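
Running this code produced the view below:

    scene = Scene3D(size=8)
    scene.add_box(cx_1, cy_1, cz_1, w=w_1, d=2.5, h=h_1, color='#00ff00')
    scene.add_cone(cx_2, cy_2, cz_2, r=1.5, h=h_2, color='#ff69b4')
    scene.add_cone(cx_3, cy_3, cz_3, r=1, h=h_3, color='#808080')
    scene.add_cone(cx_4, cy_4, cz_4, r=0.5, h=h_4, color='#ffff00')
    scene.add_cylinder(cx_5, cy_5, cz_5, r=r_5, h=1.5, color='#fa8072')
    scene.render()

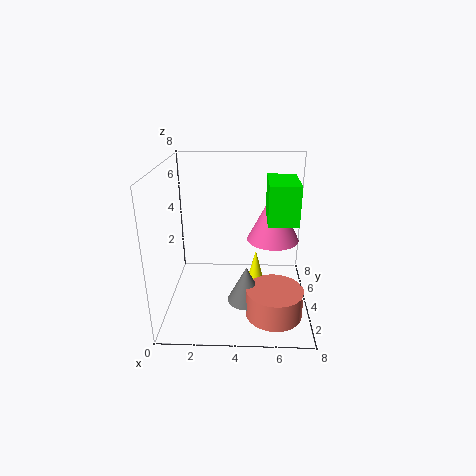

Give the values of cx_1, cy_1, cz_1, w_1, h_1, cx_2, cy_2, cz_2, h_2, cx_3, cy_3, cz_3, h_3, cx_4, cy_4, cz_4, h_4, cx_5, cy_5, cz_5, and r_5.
cx_1 = 5.5; cy_1 = 2; cz_1 = 5.5; w_1 = 1.5; h_1 = 2; cx_2 = 6; cy_2 = 5; cz_2 = 3.5; h_2 = 3; cx_3 = 4.5; cy_3 = 2.5; cz_3 = 1; h_3 = 2; cx_4 = 5; cy_4 = 3.5; cz_4 = 1.5; h_4 = 2; cx_5 = 6; cy_5 = 2; cz_5 = 0.5; r_5 = 1.5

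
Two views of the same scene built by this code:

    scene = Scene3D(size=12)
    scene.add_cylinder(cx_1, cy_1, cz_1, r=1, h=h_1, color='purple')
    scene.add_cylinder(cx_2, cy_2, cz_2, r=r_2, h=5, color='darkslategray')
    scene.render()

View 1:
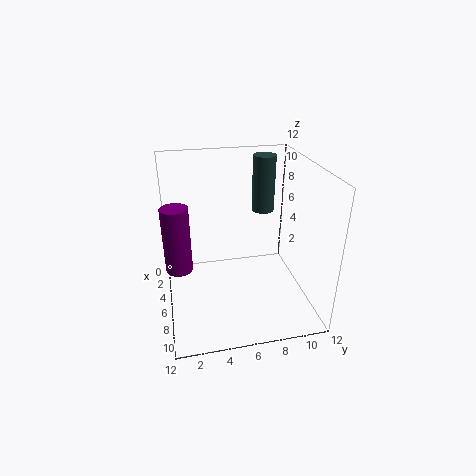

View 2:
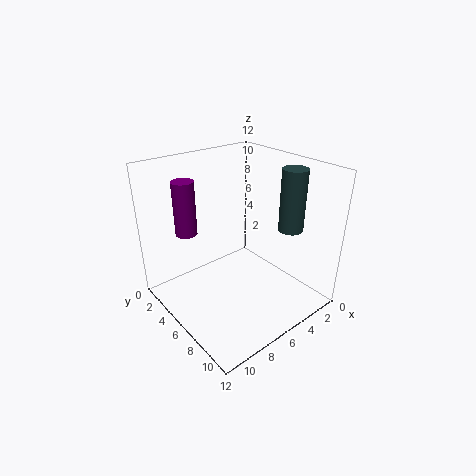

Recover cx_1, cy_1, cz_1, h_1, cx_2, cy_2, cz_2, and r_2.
cx_1 = 8, cy_1 = 1, cz_1 = 5, h_1 = 5, cx_2 = 3, cy_2 = 9, cz_2 = 7, r_2 = 1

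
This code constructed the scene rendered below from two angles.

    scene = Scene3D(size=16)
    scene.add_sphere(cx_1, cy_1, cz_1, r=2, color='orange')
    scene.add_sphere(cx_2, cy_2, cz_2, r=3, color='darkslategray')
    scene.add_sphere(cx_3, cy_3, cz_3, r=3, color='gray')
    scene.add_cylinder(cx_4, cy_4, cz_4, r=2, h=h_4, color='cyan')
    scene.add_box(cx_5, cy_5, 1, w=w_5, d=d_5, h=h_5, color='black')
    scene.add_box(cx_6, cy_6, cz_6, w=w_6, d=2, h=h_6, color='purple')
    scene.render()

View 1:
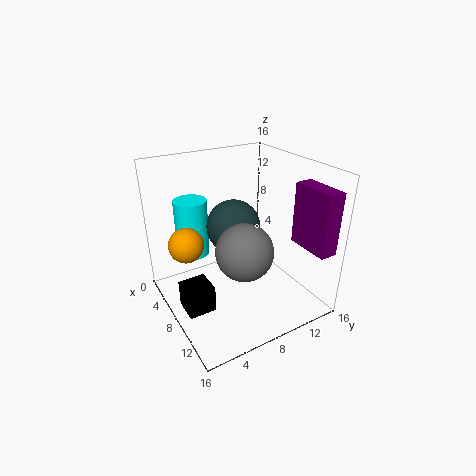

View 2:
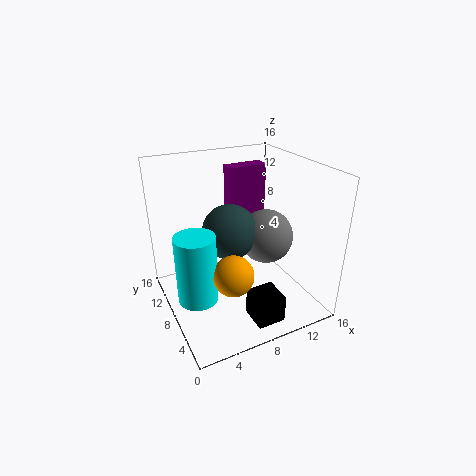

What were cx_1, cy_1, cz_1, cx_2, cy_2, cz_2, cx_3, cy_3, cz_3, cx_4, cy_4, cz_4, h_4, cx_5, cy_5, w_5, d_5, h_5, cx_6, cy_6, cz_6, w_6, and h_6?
cx_1 = 5, cy_1 = 3, cz_1 = 7, cx_2 = 7, cy_2 = 8, cz_2 = 9, cx_3 = 11, cy_3 = 7, cz_3 = 8, cx_4 = 2, cy_4 = 5, cz_4 = 4, h_4 = 7, cx_5 = 7, cy_5 = 1, w_5 = 3, d_5 = 3, h_5 = 3, cx_6 = 10, cy_6 = 14, cz_6 = 7, w_6 = 5, h_6 = 7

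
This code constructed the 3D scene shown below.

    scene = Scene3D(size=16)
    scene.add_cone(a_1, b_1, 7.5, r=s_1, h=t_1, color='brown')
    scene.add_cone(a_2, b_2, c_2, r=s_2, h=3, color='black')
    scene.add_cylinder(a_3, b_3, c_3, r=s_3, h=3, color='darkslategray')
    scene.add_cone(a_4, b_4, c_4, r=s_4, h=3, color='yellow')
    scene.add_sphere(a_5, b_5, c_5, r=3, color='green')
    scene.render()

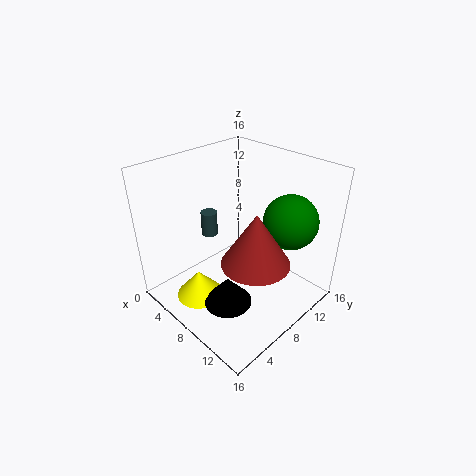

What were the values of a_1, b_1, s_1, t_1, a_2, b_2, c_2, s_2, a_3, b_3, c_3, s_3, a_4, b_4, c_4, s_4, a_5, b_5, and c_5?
a_1 = 12; b_1 = 6.5; s_1 = 3.5; t_1 = 5.5; a_2 = 10.5; b_2 = 4; c_2 = 3; s_2 = 2.5; a_3 = 2.5; b_3 = 8.5; c_3 = 6; s_3 = 1; a_4 = 7; b_4 = 3; c_4 = 2.5; s_4 = 2.5; a_5 = 12; b_5 = 12; c_5 = 10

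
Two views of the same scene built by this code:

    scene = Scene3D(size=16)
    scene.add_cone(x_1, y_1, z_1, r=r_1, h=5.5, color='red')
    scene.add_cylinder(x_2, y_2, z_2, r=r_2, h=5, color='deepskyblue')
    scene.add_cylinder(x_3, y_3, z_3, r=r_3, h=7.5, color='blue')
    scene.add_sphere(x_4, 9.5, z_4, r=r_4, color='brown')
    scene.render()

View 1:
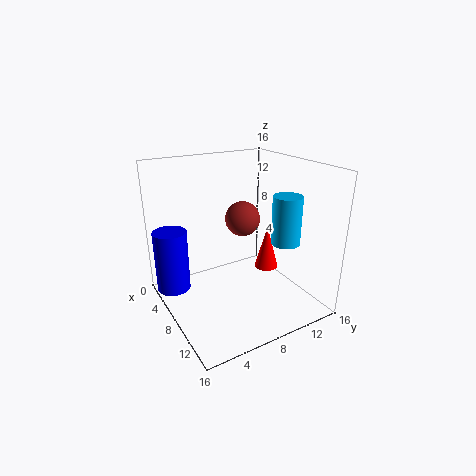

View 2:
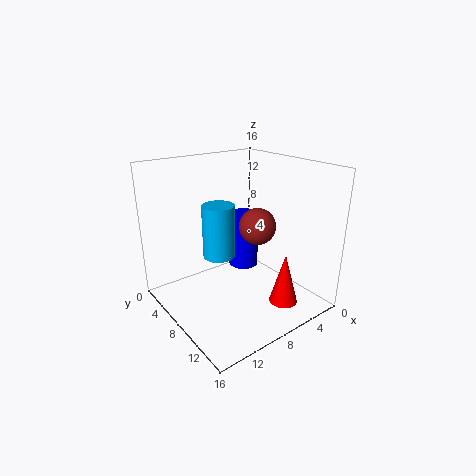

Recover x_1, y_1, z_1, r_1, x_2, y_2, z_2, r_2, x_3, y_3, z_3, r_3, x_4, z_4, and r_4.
x_1 = 6
y_1 = 13.5
z_1 = 2
r_1 = 1.5
x_2 = 12.5
y_2 = 11
z_2 = 8.5
r_2 = 1.5
x_3 = 2.5
y_3 = 2
z_3 = 0.5
r_3 = 2
x_4 = 6.5
z_4 = 9.5
r_4 = 2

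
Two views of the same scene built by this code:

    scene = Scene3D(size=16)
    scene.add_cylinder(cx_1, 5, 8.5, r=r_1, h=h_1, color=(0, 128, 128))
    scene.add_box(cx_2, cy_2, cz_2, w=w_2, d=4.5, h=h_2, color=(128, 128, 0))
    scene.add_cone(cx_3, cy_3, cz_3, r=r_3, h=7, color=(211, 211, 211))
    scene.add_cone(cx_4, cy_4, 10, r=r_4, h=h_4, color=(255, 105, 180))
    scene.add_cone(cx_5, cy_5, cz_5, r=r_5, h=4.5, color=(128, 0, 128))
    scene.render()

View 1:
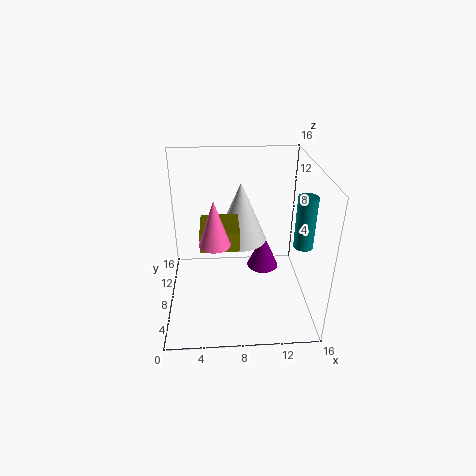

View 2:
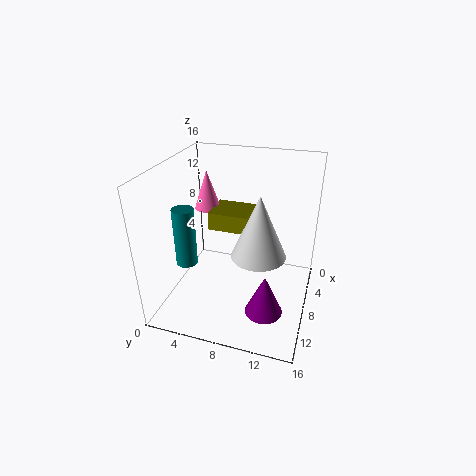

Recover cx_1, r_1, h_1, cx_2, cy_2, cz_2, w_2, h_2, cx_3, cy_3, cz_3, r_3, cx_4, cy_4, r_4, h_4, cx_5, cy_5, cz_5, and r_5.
cx_1 = 14.5
r_1 = 1
h_1 = 5.5
cx_2 = 4
cy_2 = 4.5
cz_2 = 8.5
w_2 = 4
h_2 = 2
cx_3 = 8.5
cy_3 = 10.5
cz_3 = 6.5
r_3 = 3
cx_4 = 5.5
cy_4 = 3.5
r_4 = 1.5
h_4 = 4.5
cx_5 = 11.5
cy_5 = 12
cz_5 = 1.5
r_5 = 2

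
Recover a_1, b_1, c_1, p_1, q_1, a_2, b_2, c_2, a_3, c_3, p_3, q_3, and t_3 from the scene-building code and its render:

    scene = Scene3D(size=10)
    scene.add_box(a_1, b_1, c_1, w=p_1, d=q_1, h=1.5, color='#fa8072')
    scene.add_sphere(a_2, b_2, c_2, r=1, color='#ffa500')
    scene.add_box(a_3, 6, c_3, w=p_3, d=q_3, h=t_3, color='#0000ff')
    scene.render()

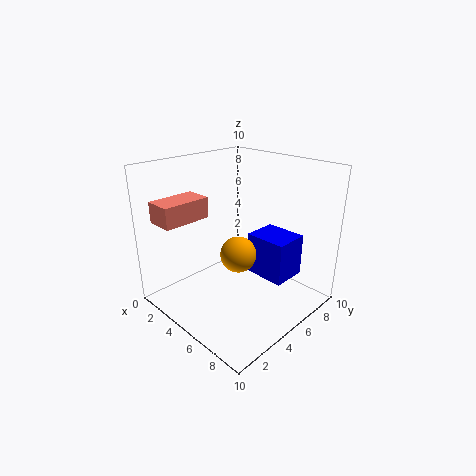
a_1 = 0.5; b_1 = 1; c_1 = 6; p_1 = 2; q_1 = 3.5; a_2 = 8; b_2 = 2; c_2 = 6; a_3 = 5; c_3 = 2; p_3 = 3; q_3 = 2.5; t_3 = 3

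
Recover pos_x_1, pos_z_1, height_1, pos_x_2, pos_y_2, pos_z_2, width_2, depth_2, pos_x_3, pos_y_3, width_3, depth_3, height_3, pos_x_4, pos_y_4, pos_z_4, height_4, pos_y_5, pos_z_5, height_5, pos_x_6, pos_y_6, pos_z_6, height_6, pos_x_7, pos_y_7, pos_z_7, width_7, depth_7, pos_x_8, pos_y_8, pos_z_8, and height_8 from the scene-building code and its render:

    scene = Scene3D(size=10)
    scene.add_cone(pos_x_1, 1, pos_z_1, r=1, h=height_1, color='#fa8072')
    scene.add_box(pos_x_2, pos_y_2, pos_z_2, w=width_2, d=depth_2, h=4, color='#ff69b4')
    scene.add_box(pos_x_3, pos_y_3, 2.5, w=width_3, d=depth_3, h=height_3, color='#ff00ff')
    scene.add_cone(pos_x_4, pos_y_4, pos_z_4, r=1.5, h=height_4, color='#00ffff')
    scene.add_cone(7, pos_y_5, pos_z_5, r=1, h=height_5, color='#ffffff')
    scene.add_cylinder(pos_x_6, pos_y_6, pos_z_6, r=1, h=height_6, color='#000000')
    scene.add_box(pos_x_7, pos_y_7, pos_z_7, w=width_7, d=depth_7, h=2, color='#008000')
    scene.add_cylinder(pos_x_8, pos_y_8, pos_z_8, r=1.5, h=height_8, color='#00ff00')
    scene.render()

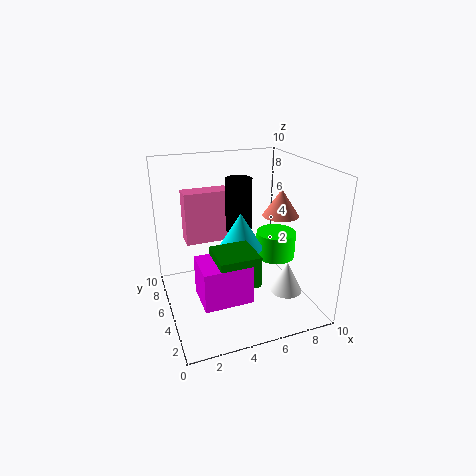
pos_x_1 = 6; pos_z_1 = 8; height_1 = 1.5; pos_x_2 = 2; pos_y_2 = 8; pos_z_2 = 3.5; width_2 = 3.5; depth_2 = 1.5; pos_x_3 = 1.5; pos_y_3 = 1; width_3 = 3; depth_3 = 2.5; height_3 = 2.5; pos_x_4 = 5; pos_y_4 = 4.5; pos_z_4 = 4.5; height_4 = 2.5; pos_y_5 = 1.5; pos_z_5 = 2.5; height_5 = 2; pos_x_6 = 6; pos_y_6 = 7.5; pos_z_6 = 4.5; height_6 = 4; pos_x_7 = 2.5; pos_y_7 = 1; pos_z_7 = 3.5; width_7 = 2.5; depth_7 = 2.5; pos_x_8 = 8.5; pos_y_8 = 6; pos_z_8 = 2.5; height_8 = 2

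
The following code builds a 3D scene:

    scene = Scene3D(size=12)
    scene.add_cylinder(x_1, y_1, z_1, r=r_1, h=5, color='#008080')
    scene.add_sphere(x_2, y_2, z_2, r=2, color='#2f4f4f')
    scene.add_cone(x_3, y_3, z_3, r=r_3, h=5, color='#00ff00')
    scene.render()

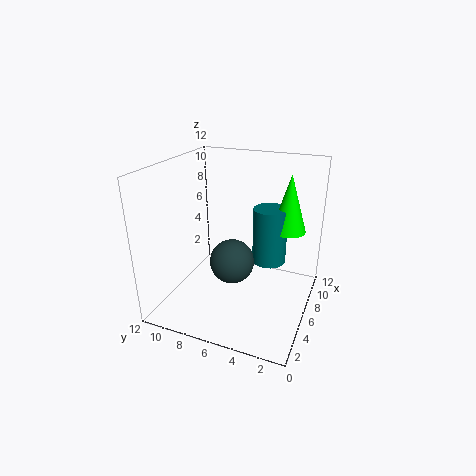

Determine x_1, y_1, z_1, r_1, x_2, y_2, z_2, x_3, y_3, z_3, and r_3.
x_1 = 8.5
y_1 = 4
z_1 = 3
r_1 = 1.5
x_2 = 7
y_2 = 7
z_2 = 3
x_3 = 9
y_3 = 2.5
z_3 = 6
r_3 = 1.5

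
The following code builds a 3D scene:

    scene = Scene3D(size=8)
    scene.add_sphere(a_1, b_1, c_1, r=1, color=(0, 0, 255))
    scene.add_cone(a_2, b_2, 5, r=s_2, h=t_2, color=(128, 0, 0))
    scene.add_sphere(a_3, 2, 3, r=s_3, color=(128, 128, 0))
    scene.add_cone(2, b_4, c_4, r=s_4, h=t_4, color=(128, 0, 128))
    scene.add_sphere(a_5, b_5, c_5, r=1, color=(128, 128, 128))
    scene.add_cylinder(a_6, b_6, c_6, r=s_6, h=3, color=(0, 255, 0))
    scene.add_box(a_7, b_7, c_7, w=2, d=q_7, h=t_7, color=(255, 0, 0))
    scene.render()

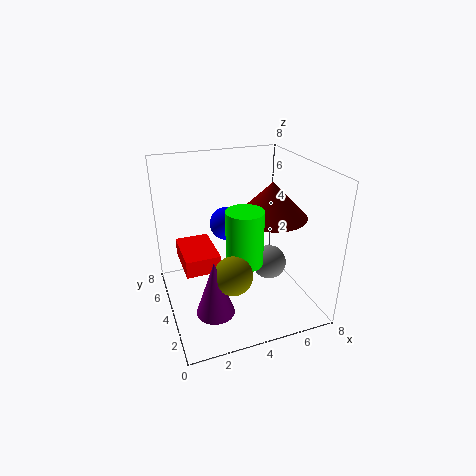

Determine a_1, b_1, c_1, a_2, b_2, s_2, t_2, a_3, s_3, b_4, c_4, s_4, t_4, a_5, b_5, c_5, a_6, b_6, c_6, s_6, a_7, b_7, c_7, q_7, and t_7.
a_1 = 4
b_1 = 6
c_1 = 4
a_2 = 6
b_2 = 4
s_2 = 2
t_2 = 2
a_3 = 3
s_3 = 1
b_4 = 2
c_4 = 1
s_4 = 1
t_4 = 3
a_5 = 6
b_5 = 4
c_5 = 2
a_6 = 4
b_6 = 3
c_6 = 3
s_6 = 1
a_7 = 1
b_7 = 4
c_7 = 2
q_7 = 3
t_7 = 1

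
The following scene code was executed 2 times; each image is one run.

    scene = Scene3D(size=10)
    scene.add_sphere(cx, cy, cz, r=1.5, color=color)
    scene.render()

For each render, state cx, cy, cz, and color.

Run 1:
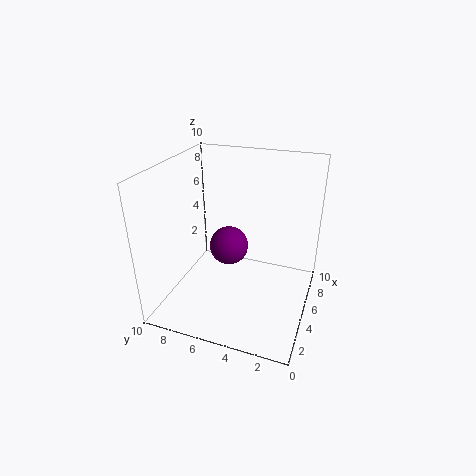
cx = 7; cy = 6.5; cz = 3; color = 'purple'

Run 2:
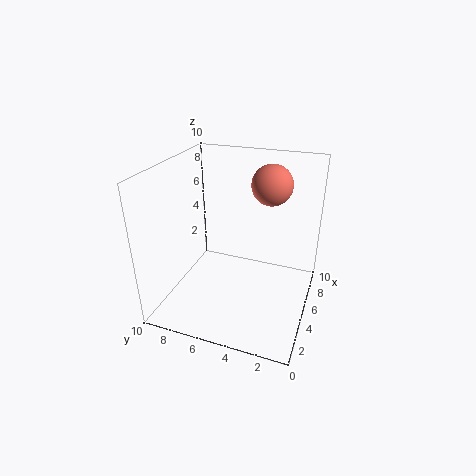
cx = 8; cy = 3.5; cz = 8; color = 'salmon'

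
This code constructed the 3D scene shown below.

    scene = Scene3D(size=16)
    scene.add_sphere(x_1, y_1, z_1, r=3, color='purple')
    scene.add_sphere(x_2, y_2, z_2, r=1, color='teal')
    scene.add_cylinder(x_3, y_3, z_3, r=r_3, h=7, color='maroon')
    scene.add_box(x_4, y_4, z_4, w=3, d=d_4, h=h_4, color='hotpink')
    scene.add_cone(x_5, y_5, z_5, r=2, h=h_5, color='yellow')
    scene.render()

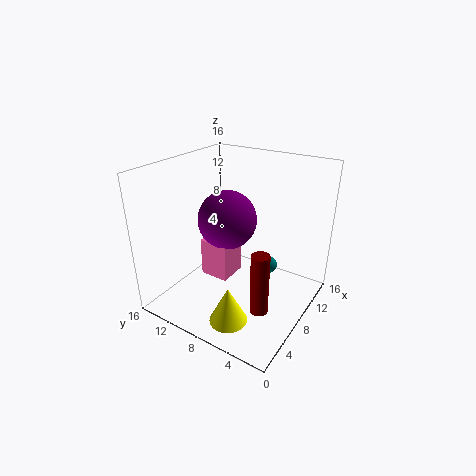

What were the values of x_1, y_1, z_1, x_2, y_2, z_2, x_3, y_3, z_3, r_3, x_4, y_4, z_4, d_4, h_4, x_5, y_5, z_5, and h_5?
x_1 = 6; y_1 = 8; z_1 = 11; x_2 = 12; y_2 = 6; z_2 = 3; x_3 = 6; y_3 = 4; z_3 = 1; r_3 = 1; x_4 = 4; y_4 = 7; z_4 = 5; d_4 = 3; h_4 = 4; x_5 = 3; y_5 = 6; z_5 = 1; h_5 = 4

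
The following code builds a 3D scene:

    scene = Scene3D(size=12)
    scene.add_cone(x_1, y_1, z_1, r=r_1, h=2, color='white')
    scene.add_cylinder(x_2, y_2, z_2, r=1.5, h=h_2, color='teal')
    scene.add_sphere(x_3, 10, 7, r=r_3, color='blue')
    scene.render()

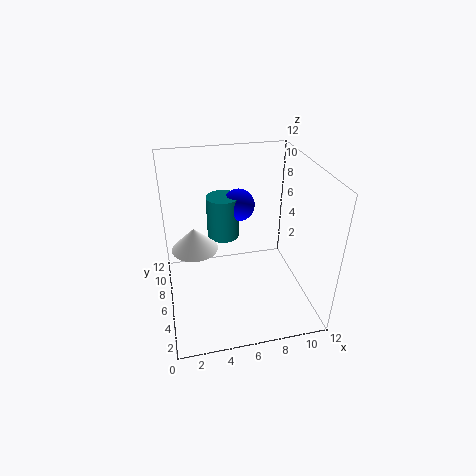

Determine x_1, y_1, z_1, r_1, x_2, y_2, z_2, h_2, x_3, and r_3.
x_1 = 2.5
y_1 = 7.5
z_1 = 4.5
r_1 = 2
x_2 = 5.5
y_2 = 10
z_2 = 4
h_2 = 4
x_3 = 7
r_3 = 1.5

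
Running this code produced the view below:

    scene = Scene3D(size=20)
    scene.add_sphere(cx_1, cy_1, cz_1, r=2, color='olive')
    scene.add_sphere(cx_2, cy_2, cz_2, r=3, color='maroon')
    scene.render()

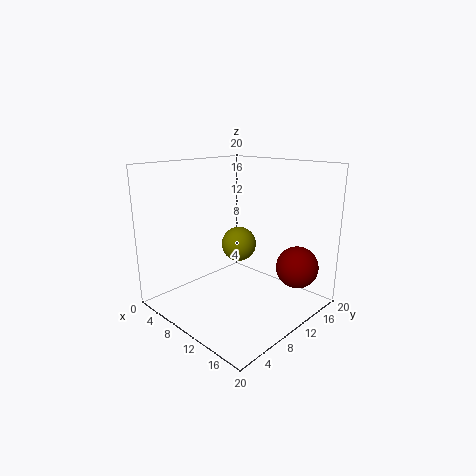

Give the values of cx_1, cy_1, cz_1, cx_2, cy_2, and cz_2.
cx_1 = 14.5; cy_1 = 5.5; cz_1 = 11.5; cx_2 = 16; cy_2 = 16; cz_2 = 5.5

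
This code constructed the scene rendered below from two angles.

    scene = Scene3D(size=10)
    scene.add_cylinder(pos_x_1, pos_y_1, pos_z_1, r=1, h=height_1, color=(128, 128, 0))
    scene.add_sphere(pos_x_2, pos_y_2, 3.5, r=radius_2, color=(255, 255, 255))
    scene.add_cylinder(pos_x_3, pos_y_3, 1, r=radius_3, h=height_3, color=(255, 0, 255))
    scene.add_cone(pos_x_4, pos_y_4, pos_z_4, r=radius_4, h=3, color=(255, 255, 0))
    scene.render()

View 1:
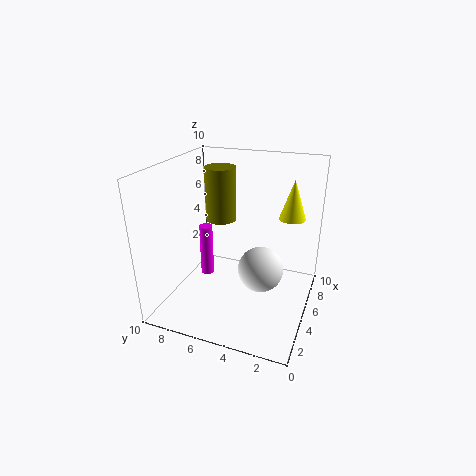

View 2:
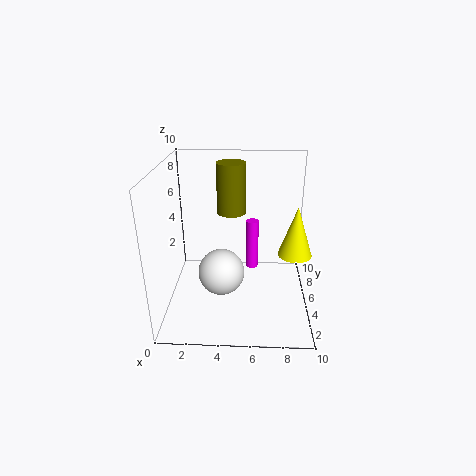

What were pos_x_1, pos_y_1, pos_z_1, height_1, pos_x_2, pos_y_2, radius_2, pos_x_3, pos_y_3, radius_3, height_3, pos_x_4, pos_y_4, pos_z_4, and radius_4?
pos_x_1 = 4.5, pos_y_1 = 6, pos_z_1 = 6.5, height_1 = 3.5, pos_x_2 = 4, pos_y_2 = 3, radius_2 = 1.5, pos_x_3 = 6, pos_y_3 = 8, radius_3 = 0.5, height_3 = 4, pos_x_4 = 8.5, pos_y_4 = 2, pos_z_4 = 5.5, radius_4 = 1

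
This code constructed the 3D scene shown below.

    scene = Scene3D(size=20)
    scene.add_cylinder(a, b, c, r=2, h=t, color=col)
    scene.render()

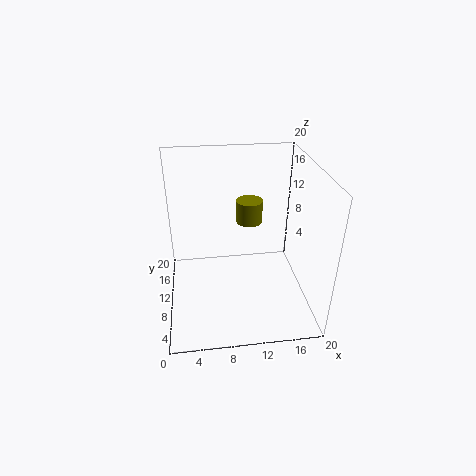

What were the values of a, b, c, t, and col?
a = 12.5
b = 15.5
c = 9.5
t = 3.5
col = 'olive'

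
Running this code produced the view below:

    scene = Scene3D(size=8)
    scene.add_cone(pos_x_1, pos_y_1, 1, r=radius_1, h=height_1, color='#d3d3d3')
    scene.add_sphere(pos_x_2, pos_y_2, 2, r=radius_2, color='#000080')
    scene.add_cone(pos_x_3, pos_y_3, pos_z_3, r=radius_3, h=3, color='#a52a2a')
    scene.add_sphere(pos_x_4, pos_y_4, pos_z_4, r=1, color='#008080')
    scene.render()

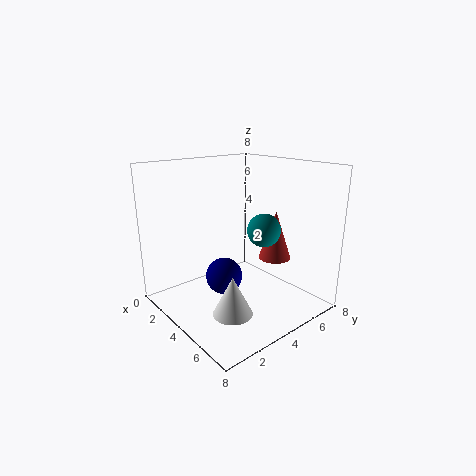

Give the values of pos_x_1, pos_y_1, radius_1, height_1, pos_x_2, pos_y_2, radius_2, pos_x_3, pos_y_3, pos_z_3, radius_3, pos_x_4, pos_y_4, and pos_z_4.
pos_x_1 = 6, pos_y_1 = 2, radius_1 = 1, height_1 = 2, pos_x_2 = 4, pos_y_2 = 3, radius_2 = 1, pos_x_3 = 4, pos_y_3 = 7, pos_z_3 = 2, radius_3 = 1, pos_x_4 = 4, pos_y_4 = 6, pos_z_4 = 4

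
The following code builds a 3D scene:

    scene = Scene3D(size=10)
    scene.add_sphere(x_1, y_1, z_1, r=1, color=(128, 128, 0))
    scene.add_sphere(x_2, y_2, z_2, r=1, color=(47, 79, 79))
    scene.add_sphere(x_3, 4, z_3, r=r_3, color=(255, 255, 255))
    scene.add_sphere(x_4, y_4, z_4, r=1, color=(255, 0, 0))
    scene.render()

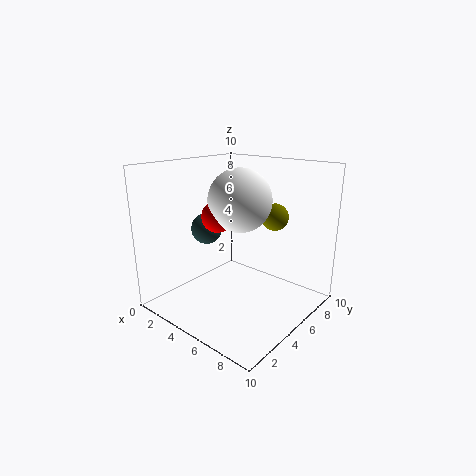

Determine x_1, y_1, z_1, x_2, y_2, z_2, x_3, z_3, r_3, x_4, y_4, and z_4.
x_1 = 6, y_1 = 8, z_1 = 6, x_2 = 4, y_2 = 3, z_2 = 6, x_3 = 6, z_3 = 8, r_3 = 2, x_4 = 5, y_4 = 3, z_4 = 7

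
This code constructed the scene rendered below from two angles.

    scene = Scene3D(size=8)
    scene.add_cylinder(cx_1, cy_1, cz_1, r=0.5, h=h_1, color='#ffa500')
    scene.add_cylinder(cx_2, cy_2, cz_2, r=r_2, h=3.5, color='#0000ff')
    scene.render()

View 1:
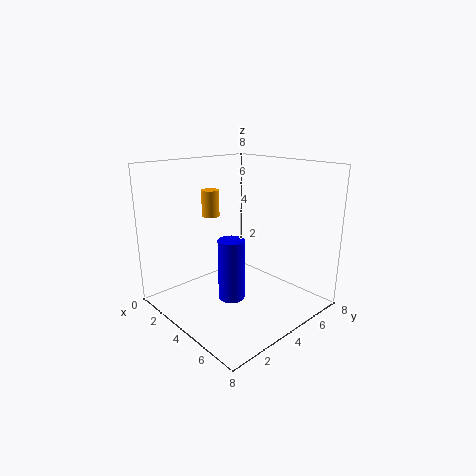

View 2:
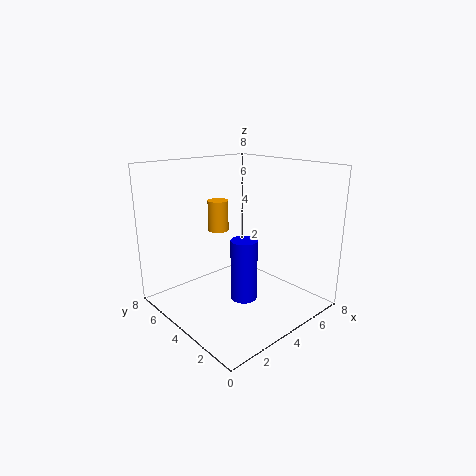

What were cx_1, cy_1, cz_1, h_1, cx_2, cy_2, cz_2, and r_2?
cx_1 = 2.25; cy_1 = 3.5; cz_1 = 5; h_1 = 1.5; cx_2 = 4; cy_2 = 3.5; cz_2 = 0.5; r_2 = 0.75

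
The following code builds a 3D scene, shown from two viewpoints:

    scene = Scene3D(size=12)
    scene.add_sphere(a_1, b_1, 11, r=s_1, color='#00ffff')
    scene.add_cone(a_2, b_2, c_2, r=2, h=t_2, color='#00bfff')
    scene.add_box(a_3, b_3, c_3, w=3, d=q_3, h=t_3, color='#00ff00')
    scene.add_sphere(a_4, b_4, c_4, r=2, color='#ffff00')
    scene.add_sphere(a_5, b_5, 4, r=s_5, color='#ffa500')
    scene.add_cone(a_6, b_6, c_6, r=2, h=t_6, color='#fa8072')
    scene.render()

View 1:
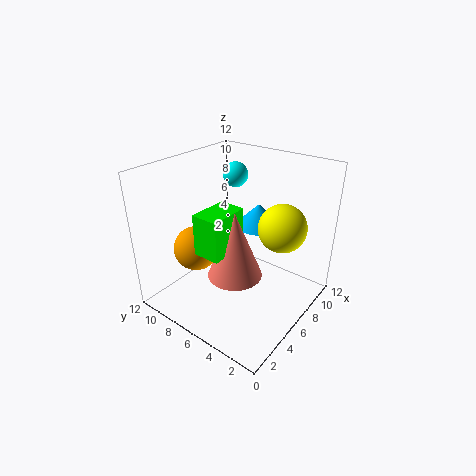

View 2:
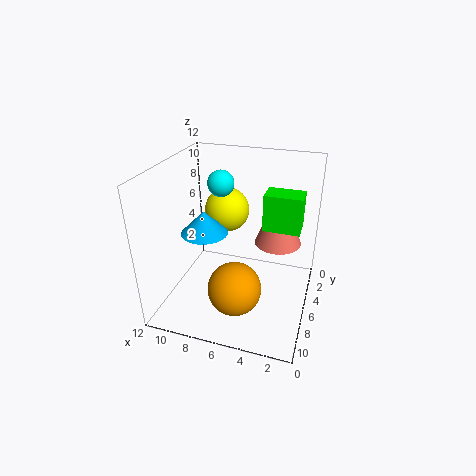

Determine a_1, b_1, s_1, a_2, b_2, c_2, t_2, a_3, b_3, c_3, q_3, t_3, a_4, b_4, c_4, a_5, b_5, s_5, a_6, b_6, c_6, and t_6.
a_1 = 7; b_1 = 7; s_1 = 1; a_2 = 9; b_2 = 6; c_2 = 6; t_2 = 2; a_3 = 1; b_3 = 4; c_3 = 7; q_3 = 2; t_3 = 3; a_4 = 8; b_4 = 3; c_4 = 7; a_5 = 5; b_5 = 10; s_5 = 2; a_6 = 3; b_6 = 4; c_6 = 5; t_6 = 5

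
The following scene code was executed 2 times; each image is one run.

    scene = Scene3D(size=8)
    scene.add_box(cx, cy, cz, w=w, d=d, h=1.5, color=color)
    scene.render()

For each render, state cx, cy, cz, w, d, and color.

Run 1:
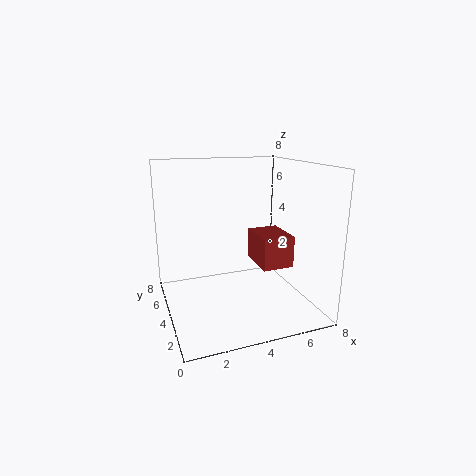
cx = 4
cy = 0.5
cz = 3.5
w = 1.5
d = 2
color = 'brown'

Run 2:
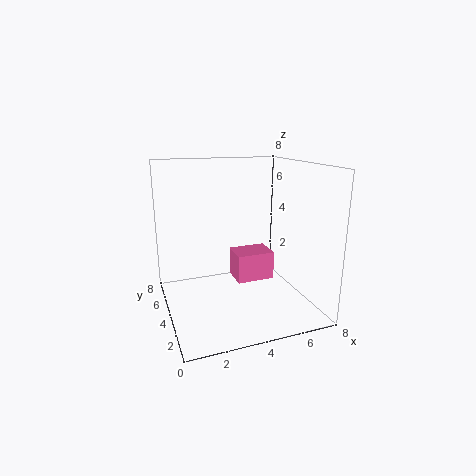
cx = 3.5
cy = 2.5
cz = 2
w = 2
d = 1.5
color = 'hotpink'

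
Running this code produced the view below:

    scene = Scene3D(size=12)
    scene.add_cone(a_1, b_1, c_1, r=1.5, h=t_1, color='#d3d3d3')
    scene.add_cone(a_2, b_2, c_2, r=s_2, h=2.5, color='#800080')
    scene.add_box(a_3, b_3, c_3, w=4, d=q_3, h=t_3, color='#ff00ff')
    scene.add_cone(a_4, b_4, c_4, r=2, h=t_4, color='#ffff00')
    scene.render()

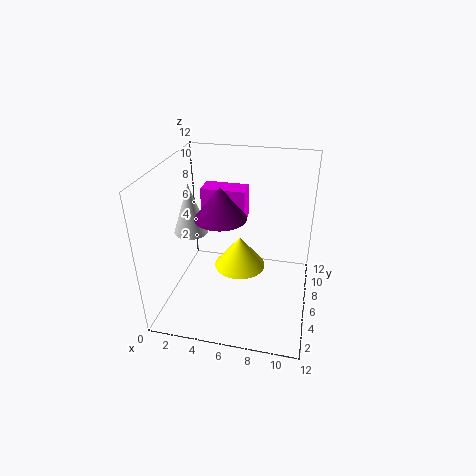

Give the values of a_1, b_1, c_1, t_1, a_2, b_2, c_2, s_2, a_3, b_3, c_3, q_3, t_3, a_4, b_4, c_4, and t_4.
a_1 = 1.5; b_1 = 7; c_1 = 5.5; t_1 = 4.5; a_2 = 5; b_2 = 4.5; c_2 = 8.5; s_2 = 2; a_3 = 2; b_3 = 8.5; c_3 = 6; q_3 = 2; t_3 = 3; a_4 = 6.5; b_4 = 4.5; c_4 = 4.5; t_4 = 2.5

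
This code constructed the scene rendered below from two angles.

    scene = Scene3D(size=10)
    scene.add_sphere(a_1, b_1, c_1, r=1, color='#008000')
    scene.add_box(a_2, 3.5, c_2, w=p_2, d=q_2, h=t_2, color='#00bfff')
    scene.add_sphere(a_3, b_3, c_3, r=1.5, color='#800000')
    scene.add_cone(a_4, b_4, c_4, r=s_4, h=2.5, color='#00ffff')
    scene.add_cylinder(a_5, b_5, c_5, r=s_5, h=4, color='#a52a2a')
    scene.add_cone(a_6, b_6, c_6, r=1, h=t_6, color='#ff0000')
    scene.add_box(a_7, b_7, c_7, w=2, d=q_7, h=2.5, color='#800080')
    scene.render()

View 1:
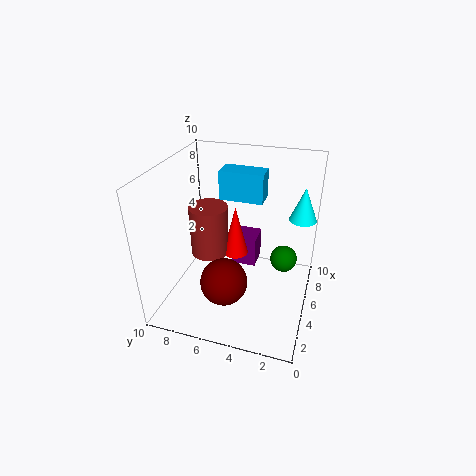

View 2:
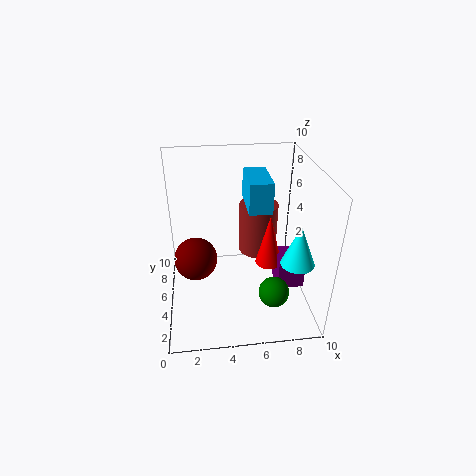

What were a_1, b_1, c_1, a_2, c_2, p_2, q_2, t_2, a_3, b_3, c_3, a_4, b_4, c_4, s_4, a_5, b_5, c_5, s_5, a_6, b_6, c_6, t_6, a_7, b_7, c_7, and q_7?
a_1 = 7, b_1 = 2, c_1 = 2.5, a_2 = 5.5, c_2 = 7.5, p_2 = 1.5, q_2 = 3, t_2 = 2, a_3 = 2, b_3 = 5, c_3 = 3.5, a_4 = 8, b_4 = 1, c_4 = 5.5, s_4 = 1, a_5 = 7, b_5 = 8, c_5 = 2, s_5 = 1.5, a_6 = 7.5, b_6 = 6, c_6 = 2, t_6 = 4, a_7 = 8, b_7 = 4.5, c_7 = 0.5, q_7 = 2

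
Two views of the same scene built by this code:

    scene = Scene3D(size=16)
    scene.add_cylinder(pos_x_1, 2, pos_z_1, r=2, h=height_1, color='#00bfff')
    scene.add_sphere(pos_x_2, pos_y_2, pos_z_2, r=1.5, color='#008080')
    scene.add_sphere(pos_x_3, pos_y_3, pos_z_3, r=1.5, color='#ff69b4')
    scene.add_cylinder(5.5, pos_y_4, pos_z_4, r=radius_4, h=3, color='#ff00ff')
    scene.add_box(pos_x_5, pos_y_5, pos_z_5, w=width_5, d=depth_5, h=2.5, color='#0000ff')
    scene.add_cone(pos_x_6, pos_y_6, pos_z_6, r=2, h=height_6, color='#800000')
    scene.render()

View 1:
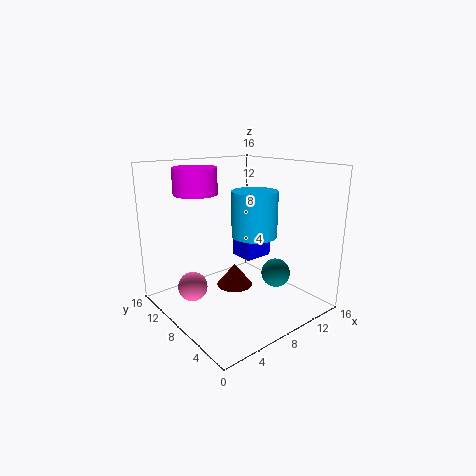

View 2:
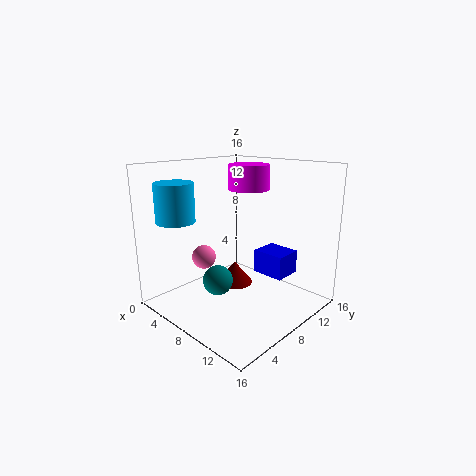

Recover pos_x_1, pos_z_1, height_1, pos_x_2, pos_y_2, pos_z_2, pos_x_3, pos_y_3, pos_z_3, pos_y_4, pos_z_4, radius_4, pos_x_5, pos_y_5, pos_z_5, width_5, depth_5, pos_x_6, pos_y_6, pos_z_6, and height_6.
pos_x_1 = 5
pos_z_1 = 10.5
height_1 = 4
pos_x_2 = 9.5
pos_y_2 = 3.5
pos_z_2 = 5
pos_x_3 = 2
pos_y_3 = 8
pos_z_3 = 4
pos_y_4 = 12.5
pos_z_4 = 12.5
radius_4 = 2.5
pos_x_5 = 10
pos_y_5 = 8.5
pos_z_5 = 4.5
width_5 = 3.5
depth_5 = 3
pos_x_6 = 7.5
pos_y_6 = 8
pos_z_6 = 2.5
height_6 = 2.5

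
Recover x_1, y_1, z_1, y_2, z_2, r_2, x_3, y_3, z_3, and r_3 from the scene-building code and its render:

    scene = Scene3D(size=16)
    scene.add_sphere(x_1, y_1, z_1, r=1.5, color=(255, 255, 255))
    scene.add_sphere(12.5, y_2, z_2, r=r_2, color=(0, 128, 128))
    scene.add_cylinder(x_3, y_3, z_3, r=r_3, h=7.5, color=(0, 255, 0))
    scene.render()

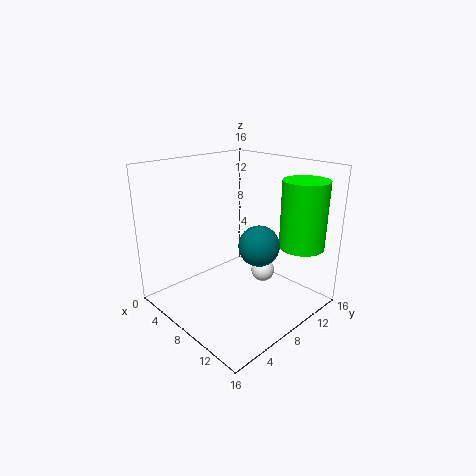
x_1 = 7, y_1 = 13.5, z_1 = 1.5, y_2 = 6.5, z_2 = 9, r_2 = 2, x_3 = 13, y_3 = 13, z_3 = 7, r_3 = 2.5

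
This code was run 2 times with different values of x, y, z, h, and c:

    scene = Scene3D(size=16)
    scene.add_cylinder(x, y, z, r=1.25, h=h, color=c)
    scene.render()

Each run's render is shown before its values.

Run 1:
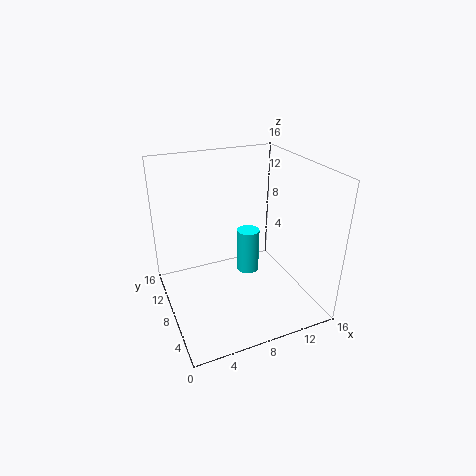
x = 9.25
y = 8
z = 3.75
h = 5
c = 'cyan'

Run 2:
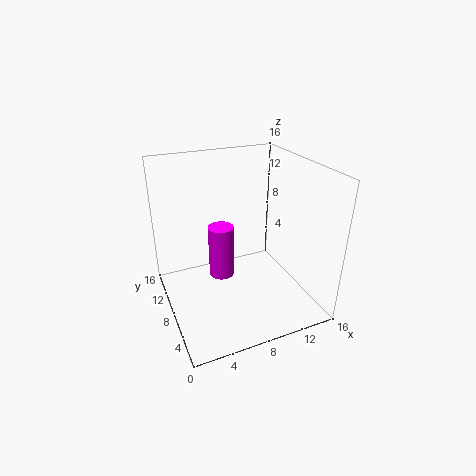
x = 5
y = 5.25
z = 6
h = 5.25
c = 'magenta'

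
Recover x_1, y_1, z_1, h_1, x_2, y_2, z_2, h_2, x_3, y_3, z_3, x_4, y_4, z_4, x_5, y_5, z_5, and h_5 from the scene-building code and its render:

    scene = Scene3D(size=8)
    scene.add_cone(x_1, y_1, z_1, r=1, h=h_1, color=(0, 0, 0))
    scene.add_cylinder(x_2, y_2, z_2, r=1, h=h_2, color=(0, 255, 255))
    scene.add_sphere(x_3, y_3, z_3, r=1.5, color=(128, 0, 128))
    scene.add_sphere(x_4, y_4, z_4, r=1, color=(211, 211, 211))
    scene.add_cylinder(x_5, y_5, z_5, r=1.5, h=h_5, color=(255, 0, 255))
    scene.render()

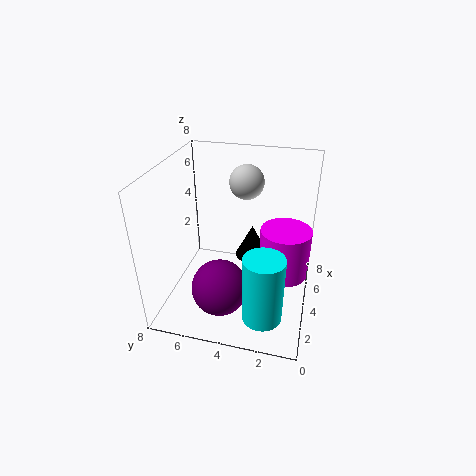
x_1 = 5.5
y_1 = 3.5
z_1 = 2
h_1 = 2
x_2 = 1
y_2 = 2
z_2 = 1.5
h_2 = 3.5
x_3 = 2
y_3 = 4.5
z_3 = 2
x_4 = 6
y_4 = 4
z_4 = 6.5
x_5 = 5.5
y_5 = 1.5
z_5 = 1
h_5 = 3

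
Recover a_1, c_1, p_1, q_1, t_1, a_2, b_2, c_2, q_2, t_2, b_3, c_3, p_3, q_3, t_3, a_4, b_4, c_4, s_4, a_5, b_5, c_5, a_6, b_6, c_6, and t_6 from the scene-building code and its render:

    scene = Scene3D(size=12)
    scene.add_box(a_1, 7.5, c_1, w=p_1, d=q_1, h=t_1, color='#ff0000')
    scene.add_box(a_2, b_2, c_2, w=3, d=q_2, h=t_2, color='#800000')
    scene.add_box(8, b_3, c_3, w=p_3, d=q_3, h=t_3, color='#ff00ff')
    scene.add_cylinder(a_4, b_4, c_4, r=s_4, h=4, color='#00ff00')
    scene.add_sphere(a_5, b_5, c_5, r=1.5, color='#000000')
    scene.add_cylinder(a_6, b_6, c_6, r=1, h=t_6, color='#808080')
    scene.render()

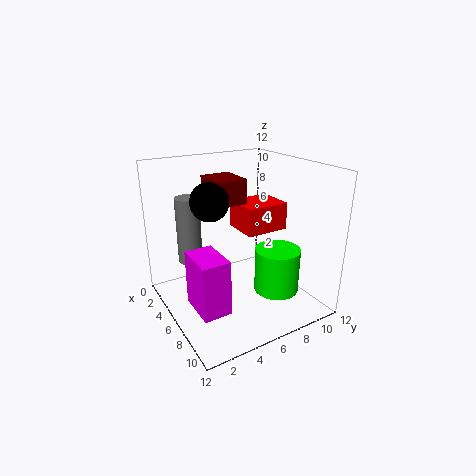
a_1 = 2; c_1 = 5.5; p_1 = 3.5; q_1 = 4; t_1 = 2.5; a_2 = 3.5; b_2 = 4; c_2 = 9; q_2 = 2.5; t_2 = 2; b_3 = 0.5; c_3 = 3; p_3 = 3; q_3 = 2; t_3 = 4; a_4 = 7; b_4 = 9.5; c_4 = 0.5; s_4 = 2; a_5 = 6; b_5 = 3.5; c_5 = 9.5; a_6 = 4; b_6 = 2.5; c_6 = 4; t_6 = 5.5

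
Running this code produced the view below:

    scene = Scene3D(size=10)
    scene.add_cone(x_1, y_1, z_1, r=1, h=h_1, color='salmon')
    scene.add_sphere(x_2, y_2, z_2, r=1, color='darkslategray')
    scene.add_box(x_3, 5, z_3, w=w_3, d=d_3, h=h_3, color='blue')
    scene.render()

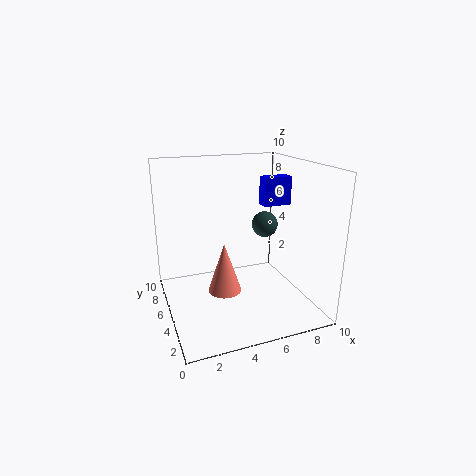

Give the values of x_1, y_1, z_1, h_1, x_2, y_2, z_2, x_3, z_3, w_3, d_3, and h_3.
x_1 = 3, y_1 = 2, z_1 = 3, h_1 = 3, x_2 = 8, y_2 = 7, z_2 = 5, x_3 = 7, z_3 = 7, w_3 = 2, d_3 = 1, h_3 = 2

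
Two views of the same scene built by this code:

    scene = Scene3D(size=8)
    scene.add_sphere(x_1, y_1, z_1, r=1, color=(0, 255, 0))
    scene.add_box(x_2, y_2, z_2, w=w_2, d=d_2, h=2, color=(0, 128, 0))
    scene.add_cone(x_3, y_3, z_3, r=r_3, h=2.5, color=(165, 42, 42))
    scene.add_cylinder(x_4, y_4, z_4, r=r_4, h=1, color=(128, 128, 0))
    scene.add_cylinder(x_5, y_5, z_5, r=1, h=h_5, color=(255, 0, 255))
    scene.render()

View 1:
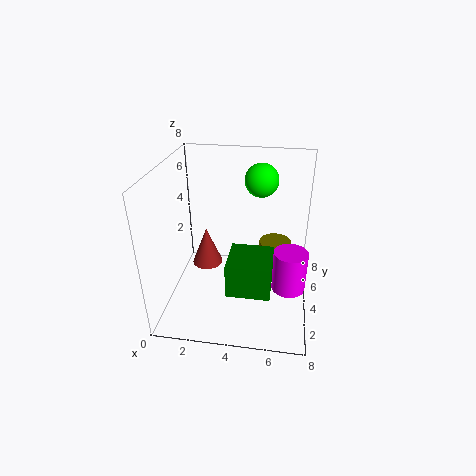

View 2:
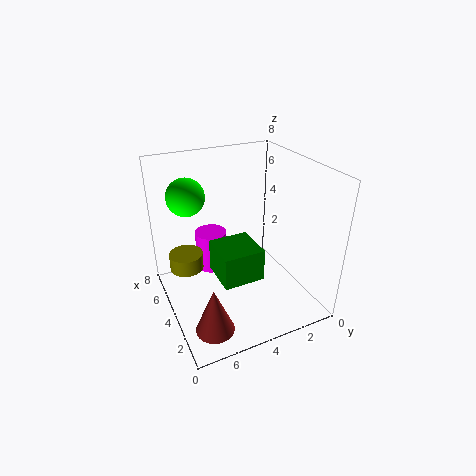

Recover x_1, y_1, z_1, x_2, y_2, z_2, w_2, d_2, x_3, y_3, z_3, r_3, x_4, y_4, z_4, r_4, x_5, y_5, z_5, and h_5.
x_1 = 5
y_1 = 6.5
z_1 = 6.5
x_2 = 3.5
y_2 = 2.5
z_2 = 1
w_2 = 2.5
d_2 = 2.5
x_3 = 1.5
y_3 = 6.5
z_3 = 0.5
r_3 = 1
x_4 = 6
y_4 = 6.5
z_4 = 1.5
r_4 = 1
x_5 = 7
y_5 = 4.5
z_5 = 0.5
h_5 = 2.5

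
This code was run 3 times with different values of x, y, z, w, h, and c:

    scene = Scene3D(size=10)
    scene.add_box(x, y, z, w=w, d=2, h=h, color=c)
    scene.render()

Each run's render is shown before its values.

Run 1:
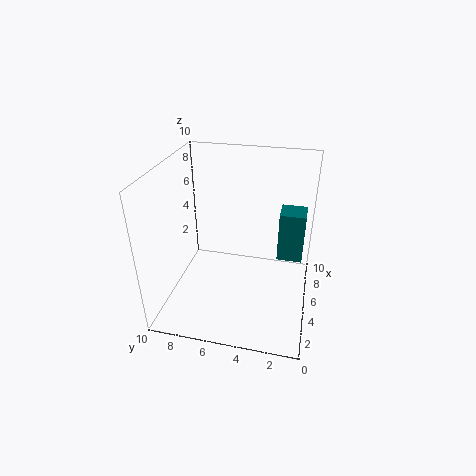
x = 8, y = 0.5, z = 1.5, w = 2, h = 4, c = 'teal'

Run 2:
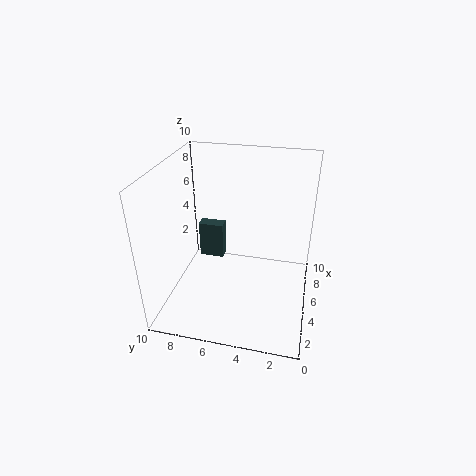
x = 8, y = 7, z = 1, w = 1, h = 3, c = 'darkslategray'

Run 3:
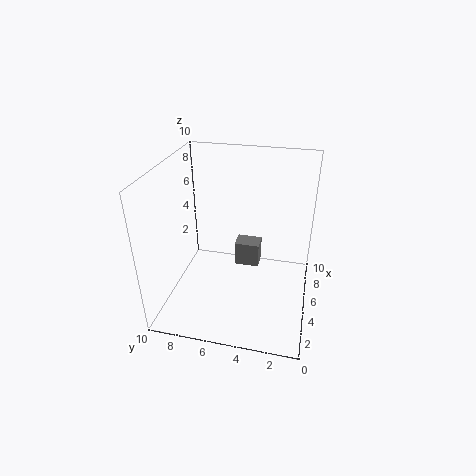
x = 8, y = 4, z = 0.5, w = 1.5, h = 2, c = 'gray'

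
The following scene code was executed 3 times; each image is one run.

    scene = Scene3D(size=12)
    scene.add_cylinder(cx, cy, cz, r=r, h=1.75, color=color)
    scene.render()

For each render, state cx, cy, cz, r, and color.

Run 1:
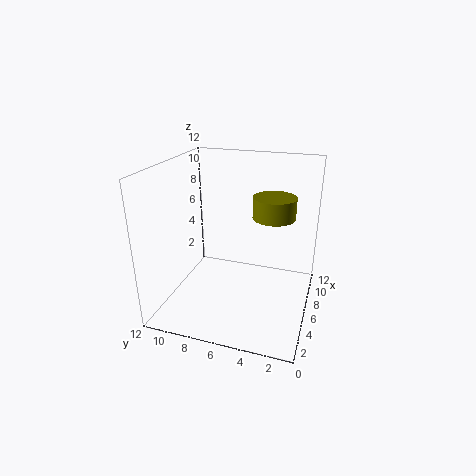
cx = 7, cy = 3.25, cz = 7.75, r = 1.75, color = 'olive'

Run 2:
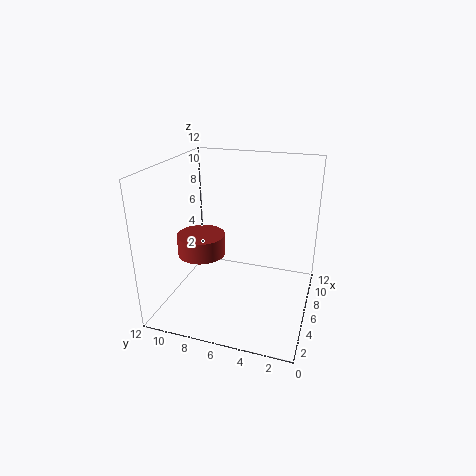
cx = 5.25, cy = 9, cz = 4.5, r = 2, color = 'brown'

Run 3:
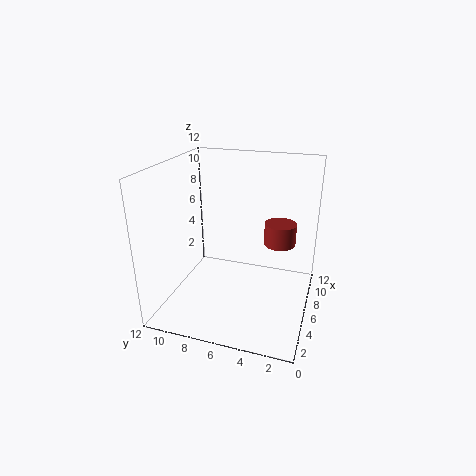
cx = 6, cy = 2.5, cz = 6, r = 1.25, color = 'brown'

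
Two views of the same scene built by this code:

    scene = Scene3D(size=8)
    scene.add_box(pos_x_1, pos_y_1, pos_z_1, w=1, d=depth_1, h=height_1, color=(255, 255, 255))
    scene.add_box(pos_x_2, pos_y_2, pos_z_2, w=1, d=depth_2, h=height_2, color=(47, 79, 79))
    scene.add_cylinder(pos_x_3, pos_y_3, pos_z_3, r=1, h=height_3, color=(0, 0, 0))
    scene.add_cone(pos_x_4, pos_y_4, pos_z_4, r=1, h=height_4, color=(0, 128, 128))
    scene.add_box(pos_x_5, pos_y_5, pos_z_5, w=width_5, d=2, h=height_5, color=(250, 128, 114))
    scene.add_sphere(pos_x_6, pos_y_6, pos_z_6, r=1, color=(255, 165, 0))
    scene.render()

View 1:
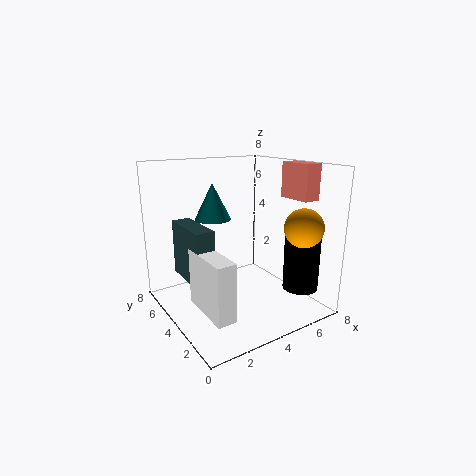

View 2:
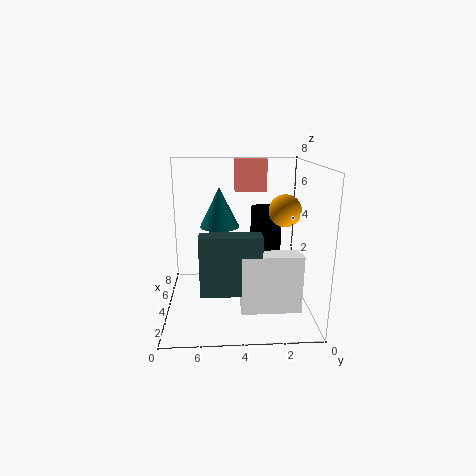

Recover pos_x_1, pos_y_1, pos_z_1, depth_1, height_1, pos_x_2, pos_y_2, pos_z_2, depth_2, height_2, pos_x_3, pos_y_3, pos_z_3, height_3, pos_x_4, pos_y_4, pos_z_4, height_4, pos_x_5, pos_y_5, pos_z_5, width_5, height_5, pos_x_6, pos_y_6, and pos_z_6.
pos_x_1 = 1; pos_y_1 = 1; pos_z_1 = 1; depth_1 = 3; height_1 = 3; pos_x_2 = 1; pos_y_2 = 3; pos_z_2 = 2; depth_2 = 3; height_2 = 3; pos_x_3 = 7; pos_y_3 = 2; pos_z_3 = 1; height_3 = 4; pos_x_4 = 3; pos_y_4 = 5; pos_z_4 = 5; height_4 = 2; pos_x_5 = 7; pos_y_5 = 2; pos_z_5 = 6; width_5 = 1; height_5 = 2; pos_x_6 = 6; pos_y_6 = 1; pos_z_6 = 5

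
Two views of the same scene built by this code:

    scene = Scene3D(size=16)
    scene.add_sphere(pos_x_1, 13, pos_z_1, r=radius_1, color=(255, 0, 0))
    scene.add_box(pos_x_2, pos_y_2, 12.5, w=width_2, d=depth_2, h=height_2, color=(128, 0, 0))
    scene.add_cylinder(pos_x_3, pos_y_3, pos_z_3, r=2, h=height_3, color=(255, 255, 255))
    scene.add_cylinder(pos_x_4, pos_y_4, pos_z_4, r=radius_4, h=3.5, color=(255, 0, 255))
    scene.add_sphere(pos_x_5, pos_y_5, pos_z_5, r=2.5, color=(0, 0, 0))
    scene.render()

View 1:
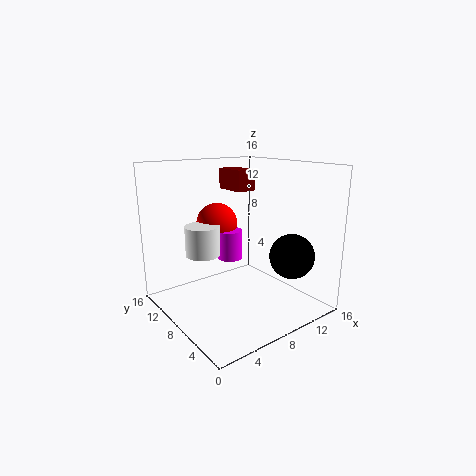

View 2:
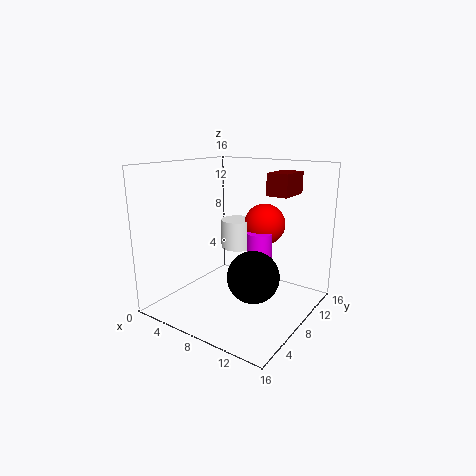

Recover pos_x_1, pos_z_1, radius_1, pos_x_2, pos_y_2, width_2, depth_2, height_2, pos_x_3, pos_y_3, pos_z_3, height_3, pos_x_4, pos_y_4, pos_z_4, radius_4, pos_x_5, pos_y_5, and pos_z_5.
pos_x_1 = 8.5; pos_z_1 = 8.5; radius_1 = 2.5; pos_x_2 = 10; pos_y_2 = 10.5; width_2 = 2.5; depth_2 = 4; height_2 = 2.5; pos_x_3 = 5.5; pos_y_3 = 11.5; pos_z_3 = 5.5; height_3 = 3.5; pos_x_4 = 9; pos_y_4 = 11; pos_z_4 = 4.5; radius_4 = 1.5; pos_x_5 = 12.5; pos_y_5 = 4; pos_z_5 = 6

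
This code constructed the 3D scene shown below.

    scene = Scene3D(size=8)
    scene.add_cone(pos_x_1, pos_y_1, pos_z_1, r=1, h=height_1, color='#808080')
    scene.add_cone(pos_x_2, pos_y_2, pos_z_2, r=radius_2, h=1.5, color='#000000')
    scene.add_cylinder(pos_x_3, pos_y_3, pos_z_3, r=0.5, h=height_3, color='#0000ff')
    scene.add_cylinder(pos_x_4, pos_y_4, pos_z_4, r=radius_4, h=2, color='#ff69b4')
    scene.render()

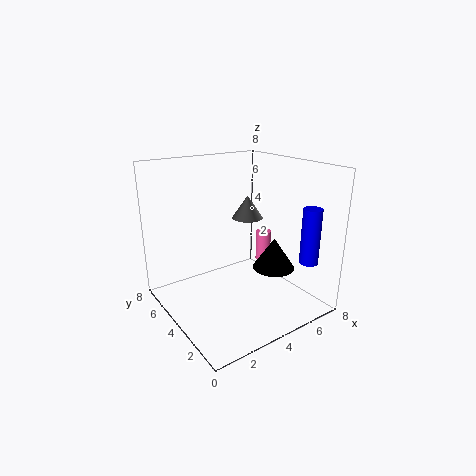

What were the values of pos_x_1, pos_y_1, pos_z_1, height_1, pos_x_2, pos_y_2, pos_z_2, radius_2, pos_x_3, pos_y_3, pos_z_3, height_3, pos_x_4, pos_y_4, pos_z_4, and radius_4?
pos_x_1 = 6.5
pos_y_1 = 6.5
pos_z_1 = 4
height_1 = 1.5
pos_x_2 = 4
pos_y_2 = 1
pos_z_2 = 3.5
radius_2 = 1
pos_x_3 = 6.5
pos_y_3 = 1
pos_z_3 = 3
height_3 = 3
pos_x_4 = 7.5
pos_y_4 = 6
pos_z_4 = 1
radius_4 = 0.5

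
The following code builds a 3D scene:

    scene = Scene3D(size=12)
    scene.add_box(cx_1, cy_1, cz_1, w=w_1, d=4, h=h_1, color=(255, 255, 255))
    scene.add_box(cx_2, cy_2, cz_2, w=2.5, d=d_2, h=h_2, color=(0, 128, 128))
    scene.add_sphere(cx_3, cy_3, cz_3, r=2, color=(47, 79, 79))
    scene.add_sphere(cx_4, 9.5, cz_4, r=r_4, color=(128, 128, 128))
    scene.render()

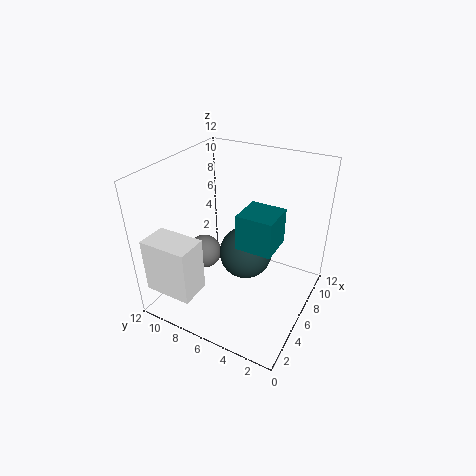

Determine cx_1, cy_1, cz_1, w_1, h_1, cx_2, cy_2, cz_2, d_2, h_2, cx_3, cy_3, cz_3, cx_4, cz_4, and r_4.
cx_1 = 0.5; cy_1 = 7.5; cz_1 = 2.5; w_1 = 2.5; h_1 = 4.5; cx_2 = 2; cy_2 = 1.5; cz_2 = 8; d_2 = 2.5; h_2 = 2.5; cx_3 = 4.5; cy_3 = 4.5; cz_3 = 6; cx_4 = 6; cz_4 = 3.5; r_4 = 1.5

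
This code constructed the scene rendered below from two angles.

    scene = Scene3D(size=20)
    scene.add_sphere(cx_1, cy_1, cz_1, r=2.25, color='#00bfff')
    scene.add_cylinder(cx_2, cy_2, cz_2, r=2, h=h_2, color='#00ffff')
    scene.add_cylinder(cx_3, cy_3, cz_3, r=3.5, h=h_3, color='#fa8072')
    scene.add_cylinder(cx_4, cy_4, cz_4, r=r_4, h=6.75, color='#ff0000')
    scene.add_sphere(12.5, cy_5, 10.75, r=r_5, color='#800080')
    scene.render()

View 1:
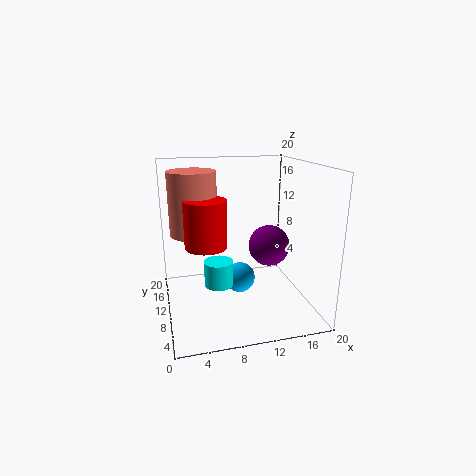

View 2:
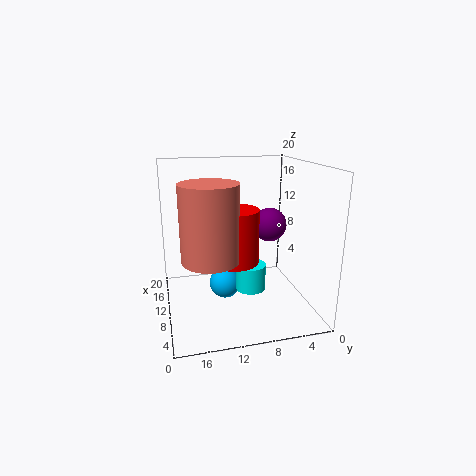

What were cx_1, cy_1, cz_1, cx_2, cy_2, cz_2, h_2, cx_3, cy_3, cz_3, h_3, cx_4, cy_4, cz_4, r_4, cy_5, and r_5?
cx_1 = 10.75
cy_1 = 11.75
cz_1 = 3
cx_2 = 7
cy_2 = 9
cz_2 = 3.75
h_2 = 3.5
cx_3 = 4.5
cy_3 = 14.75
cz_3 = 9.5
h_3 = 9.25
cx_4 = 5.75
cy_4 = 11.5
cz_4 = 8.5
r_4 = 3
cy_5 = 4.5
r_5 = 2.5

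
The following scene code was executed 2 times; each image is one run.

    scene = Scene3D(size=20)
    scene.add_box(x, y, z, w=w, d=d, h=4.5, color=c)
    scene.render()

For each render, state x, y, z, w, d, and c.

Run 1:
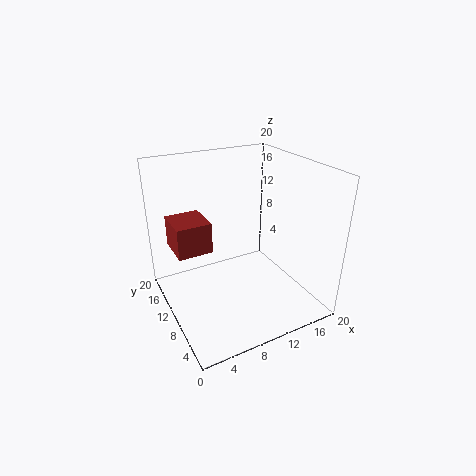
x = 2
y = 12
z = 7.5
w = 5
d = 5.5
c = 'brown'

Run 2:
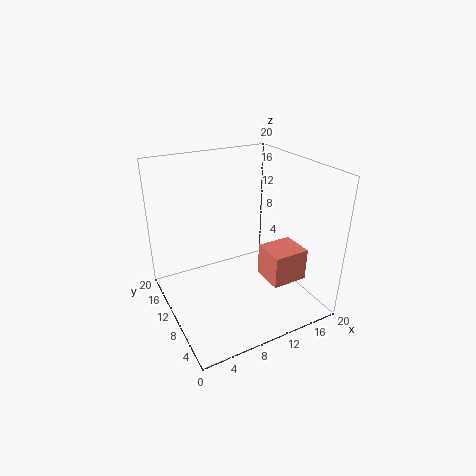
x = 12.5
y = 4
z = 4.5
w = 5
d = 4.5
c = 'salmon'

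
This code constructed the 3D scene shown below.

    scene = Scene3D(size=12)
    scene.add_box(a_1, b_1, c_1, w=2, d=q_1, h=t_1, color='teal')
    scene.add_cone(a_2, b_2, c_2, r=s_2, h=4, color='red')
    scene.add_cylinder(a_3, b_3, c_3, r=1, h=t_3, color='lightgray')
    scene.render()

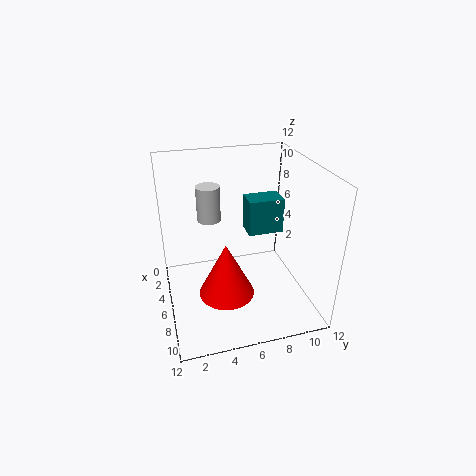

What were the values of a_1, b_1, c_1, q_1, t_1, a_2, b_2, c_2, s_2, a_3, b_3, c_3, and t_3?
a_1 = 4; b_1 = 7; c_1 = 6; q_1 = 3; t_1 = 3; a_2 = 10; b_2 = 4; c_2 = 4; s_2 = 2; a_3 = 4; b_3 = 4; c_3 = 7; t_3 = 3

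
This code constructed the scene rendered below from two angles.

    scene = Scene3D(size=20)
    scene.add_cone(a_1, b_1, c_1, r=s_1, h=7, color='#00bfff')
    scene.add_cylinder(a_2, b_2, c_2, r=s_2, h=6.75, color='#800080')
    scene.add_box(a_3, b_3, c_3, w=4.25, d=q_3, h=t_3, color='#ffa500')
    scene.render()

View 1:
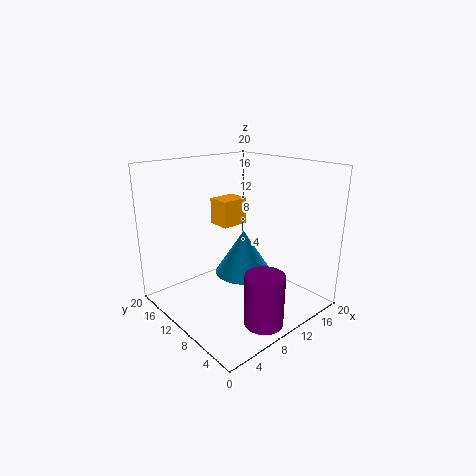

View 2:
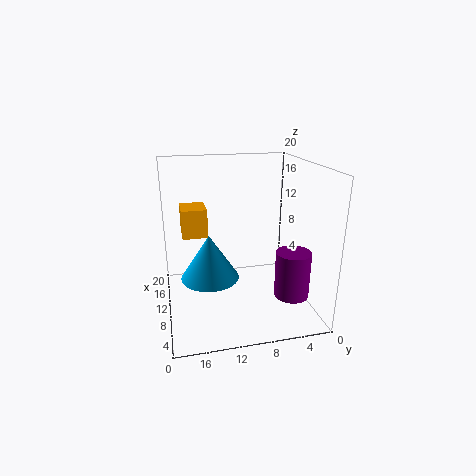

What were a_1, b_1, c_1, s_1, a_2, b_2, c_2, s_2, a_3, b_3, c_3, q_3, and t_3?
a_1 = 14.25, b_1 = 13.5, c_1 = 2, s_1 = 4.5, a_2 = 7.75, b_2 = 2.5, c_2 = 1.25, s_2 = 2.5, a_3 = 11, b_3 = 14, c_3 = 10, q_3 = 3.5, t_3 = 4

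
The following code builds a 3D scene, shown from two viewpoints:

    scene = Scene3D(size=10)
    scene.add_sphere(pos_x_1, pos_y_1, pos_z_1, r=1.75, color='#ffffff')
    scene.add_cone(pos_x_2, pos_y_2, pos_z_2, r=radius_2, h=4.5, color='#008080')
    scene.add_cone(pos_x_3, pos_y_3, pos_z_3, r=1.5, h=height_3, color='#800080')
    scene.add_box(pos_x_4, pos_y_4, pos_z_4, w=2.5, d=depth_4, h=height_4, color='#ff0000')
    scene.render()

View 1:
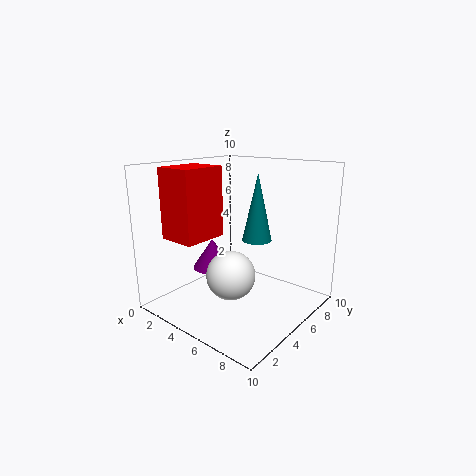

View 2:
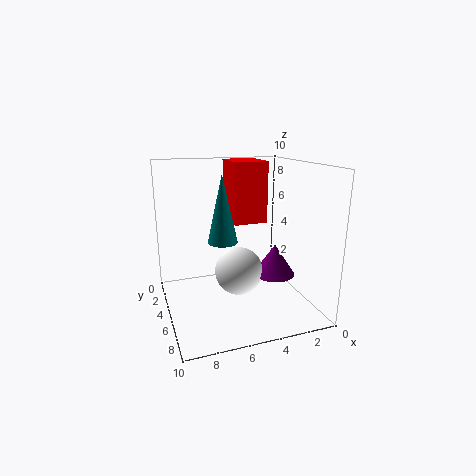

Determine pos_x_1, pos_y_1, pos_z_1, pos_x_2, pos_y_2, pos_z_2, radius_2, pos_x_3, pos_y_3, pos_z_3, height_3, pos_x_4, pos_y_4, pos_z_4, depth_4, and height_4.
pos_x_1 = 4.75; pos_y_1 = 4.5; pos_z_1 = 2.25; pos_x_2 = 6.25; pos_y_2 = 5.5; pos_z_2 = 5; radius_2 = 1; pos_x_3 = 2.25; pos_y_3 = 5.25; pos_z_3 = 2; height_3 = 2.25; pos_x_4 = 2.25; pos_y_4 = 0.75; pos_z_4 = 5.5; depth_4 = 3; height_4 = 4.5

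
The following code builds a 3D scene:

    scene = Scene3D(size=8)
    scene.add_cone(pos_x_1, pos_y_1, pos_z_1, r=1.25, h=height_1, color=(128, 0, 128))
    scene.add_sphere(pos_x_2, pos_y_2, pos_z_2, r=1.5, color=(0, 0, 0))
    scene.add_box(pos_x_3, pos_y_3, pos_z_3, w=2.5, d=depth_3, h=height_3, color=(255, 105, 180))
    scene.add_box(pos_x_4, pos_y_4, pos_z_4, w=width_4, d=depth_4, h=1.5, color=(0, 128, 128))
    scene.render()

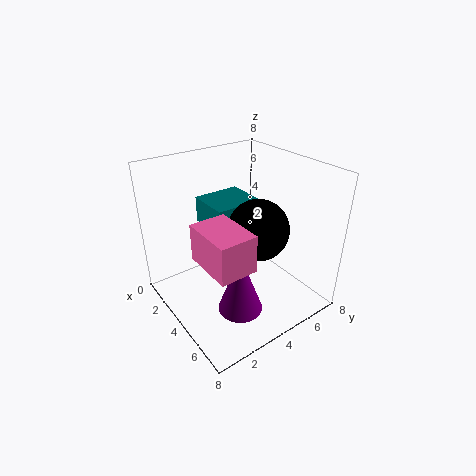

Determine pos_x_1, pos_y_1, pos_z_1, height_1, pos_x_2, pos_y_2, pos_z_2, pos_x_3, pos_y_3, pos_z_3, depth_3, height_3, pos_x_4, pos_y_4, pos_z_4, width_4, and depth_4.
pos_x_1 = 5.25, pos_y_1 = 3.25, pos_z_1 = 0.25, height_1 = 3.5, pos_x_2 = 6, pos_y_2 = 3.75, pos_z_2 = 5.5, pos_x_3 = 5.25, pos_y_3 = 0.5, pos_z_3 = 4.75, depth_3 = 1.75, height_3 = 1.75, pos_x_4 = 1.25, pos_y_4 = 3, pos_z_4 = 4.25, width_4 = 2.5, depth_4 = 2.75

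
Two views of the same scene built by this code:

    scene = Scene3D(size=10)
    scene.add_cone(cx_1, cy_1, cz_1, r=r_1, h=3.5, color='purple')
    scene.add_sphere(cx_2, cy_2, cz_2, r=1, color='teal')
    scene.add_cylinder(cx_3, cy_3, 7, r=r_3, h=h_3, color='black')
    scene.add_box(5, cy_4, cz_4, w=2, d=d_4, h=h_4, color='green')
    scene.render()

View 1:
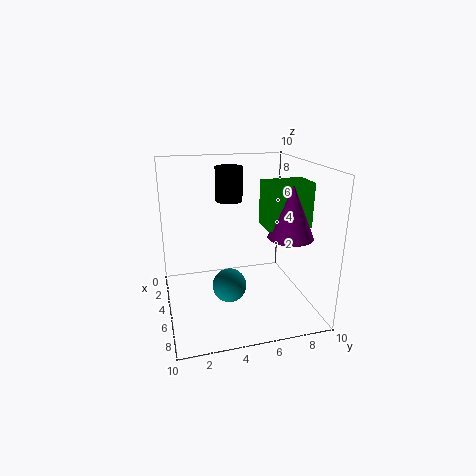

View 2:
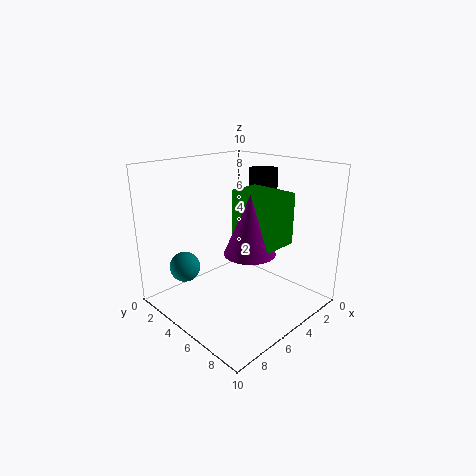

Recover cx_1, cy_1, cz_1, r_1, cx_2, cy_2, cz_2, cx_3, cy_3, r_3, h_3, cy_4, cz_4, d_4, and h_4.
cx_1 = 7
cy_1 = 8
cz_1 = 5.5
r_1 = 1.5
cx_2 = 8.5
cy_2 = 3.5
cz_2 = 3.5
cx_3 = 2.5
cy_3 = 5
r_3 = 1
h_3 = 2.5
cy_4 = 6.5
cz_4 = 6
d_4 = 3
h_4 = 3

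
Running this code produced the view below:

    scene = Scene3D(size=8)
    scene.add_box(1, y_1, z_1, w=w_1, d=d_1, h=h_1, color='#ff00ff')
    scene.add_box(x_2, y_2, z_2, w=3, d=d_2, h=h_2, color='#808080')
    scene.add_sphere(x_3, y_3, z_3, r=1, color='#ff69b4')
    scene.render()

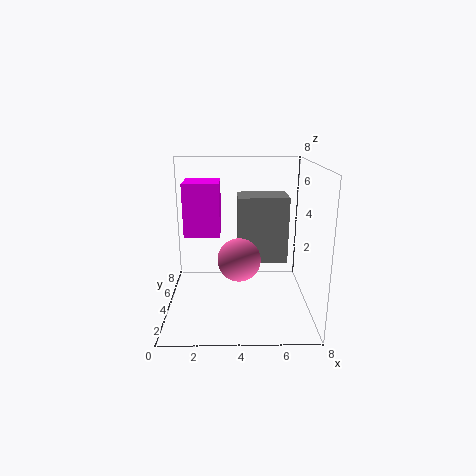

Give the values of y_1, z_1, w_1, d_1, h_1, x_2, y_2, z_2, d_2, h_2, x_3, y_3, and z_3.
y_1 = 4, z_1 = 4, w_1 = 2, d_1 = 2, h_1 = 3, x_2 = 4, y_2 = 5, z_2 = 2, d_2 = 2, h_2 = 4, x_3 = 4, y_3 = 1, z_3 = 4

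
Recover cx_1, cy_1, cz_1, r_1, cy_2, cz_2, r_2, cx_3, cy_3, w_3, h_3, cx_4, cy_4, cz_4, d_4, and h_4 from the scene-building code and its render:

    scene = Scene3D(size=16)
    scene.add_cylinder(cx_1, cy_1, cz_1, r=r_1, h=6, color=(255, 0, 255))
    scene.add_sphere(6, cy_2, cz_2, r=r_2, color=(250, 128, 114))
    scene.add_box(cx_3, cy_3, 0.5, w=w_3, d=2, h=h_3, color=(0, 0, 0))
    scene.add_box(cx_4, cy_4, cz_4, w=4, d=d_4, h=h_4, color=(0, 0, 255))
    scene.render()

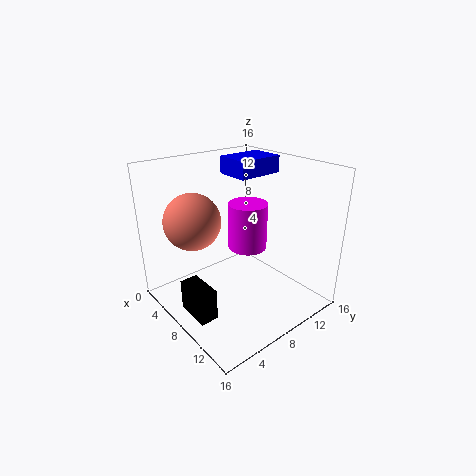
cx_1 = 4.5
cy_1 = 12.5
cz_1 = 4
r_1 = 2.5
cy_2 = 3.5
cz_2 = 10.5
r_2 = 3
cx_3 = 6
cy_3 = 1.5
w_3 = 4
h_3 = 3.5
cx_4 = 3
cy_4 = 9.5
cz_4 = 14
d_4 = 5.5
h_4 = 2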